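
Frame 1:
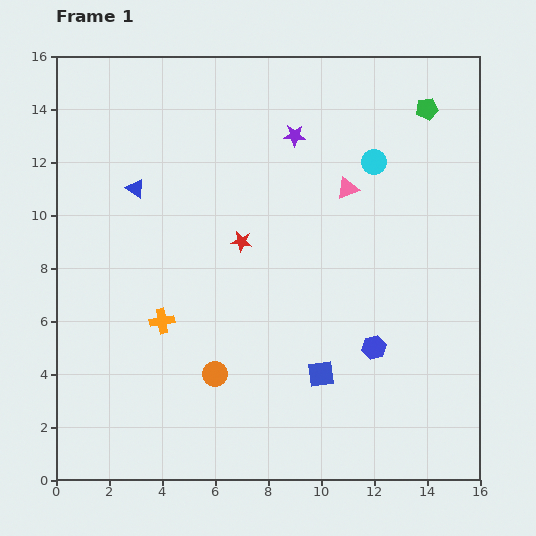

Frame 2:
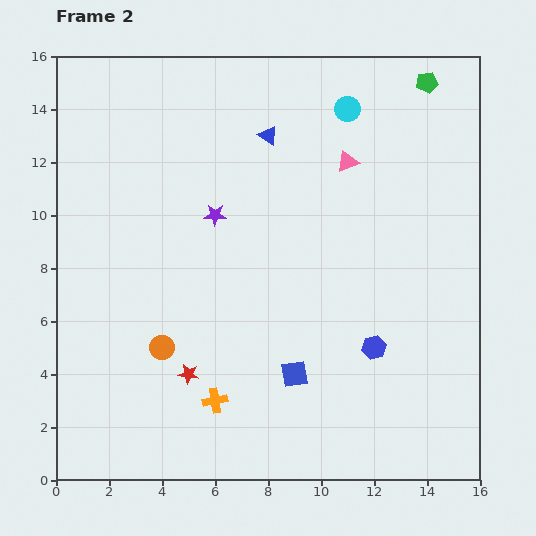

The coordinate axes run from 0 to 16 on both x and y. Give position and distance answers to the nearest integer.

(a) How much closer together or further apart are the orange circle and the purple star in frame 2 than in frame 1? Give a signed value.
-4

Distance in frame 1: 9. Distance in frame 2: 5.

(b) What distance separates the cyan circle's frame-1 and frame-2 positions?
2

The cyan circle moved from (12, 12) to (11, 14), a distance of √(1² + 2²) ≈ 2.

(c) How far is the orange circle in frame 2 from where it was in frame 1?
2

The orange circle moved from (6, 4) to (4, 5), a distance of √(2² + 1²) ≈ 2.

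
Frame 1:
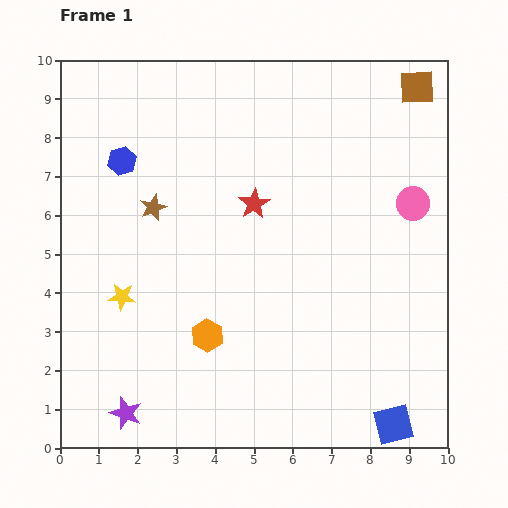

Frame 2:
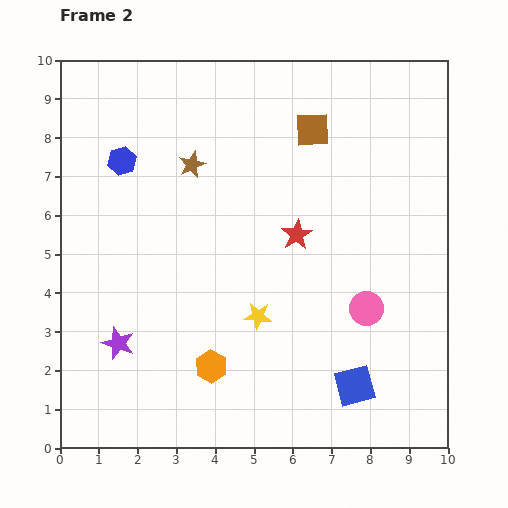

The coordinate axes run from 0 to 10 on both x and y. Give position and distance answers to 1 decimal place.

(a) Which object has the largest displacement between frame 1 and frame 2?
the yellow star

(moved 3.5; next 3.0)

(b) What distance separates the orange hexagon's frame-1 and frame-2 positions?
0.8

The orange hexagon moved from (3.8, 2.9) to (3.9, 2.1), a distance of √(0.1² + 0.8²) ≈ 0.8.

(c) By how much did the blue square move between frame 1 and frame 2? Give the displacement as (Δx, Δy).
(-1.0, 1.0)

The blue square was at (8.6, 0.6) in frame 1 and (7.6, 1.6) in frame 2.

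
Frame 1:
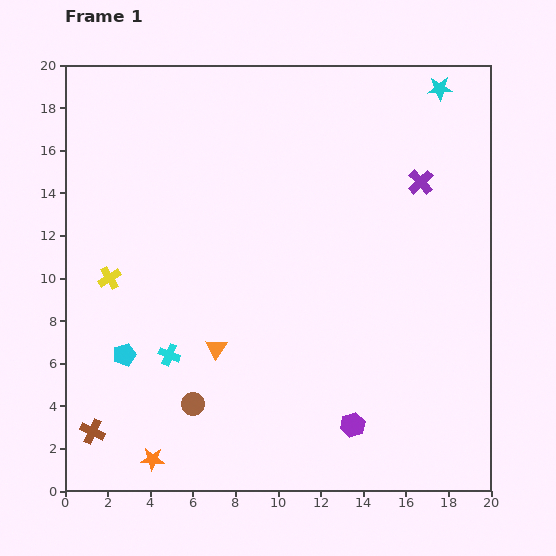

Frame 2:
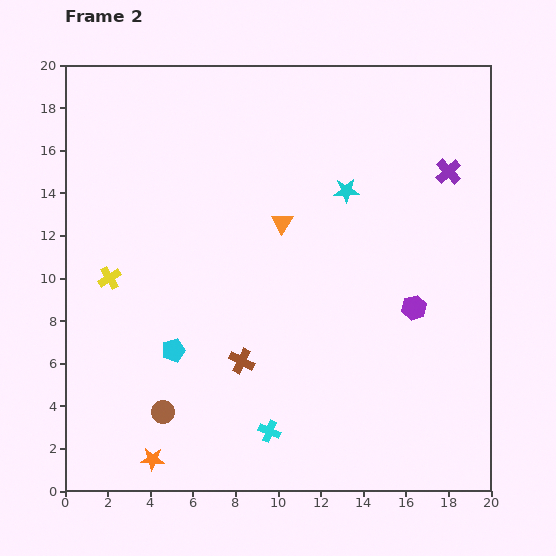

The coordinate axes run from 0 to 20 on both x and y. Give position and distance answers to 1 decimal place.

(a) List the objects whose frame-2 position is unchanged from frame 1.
the yellow cross, the orange star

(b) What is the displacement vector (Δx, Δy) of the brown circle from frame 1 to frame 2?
(-1.4, -0.4)

The brown circle was at (6.0, 4.1) in frame 1 and (4.6, 3.7) in frame 2.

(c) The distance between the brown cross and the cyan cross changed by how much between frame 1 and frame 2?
-1.6

Distance in frame 1: 5.1. Distance in frame 2: 3.5.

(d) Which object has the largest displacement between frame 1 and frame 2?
the brown cross

(moved 7.7; next 6.7)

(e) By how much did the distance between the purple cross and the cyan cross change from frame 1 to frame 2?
+0.5

Distance in frame 1: 14.3. Distance in frame 2: 14.8.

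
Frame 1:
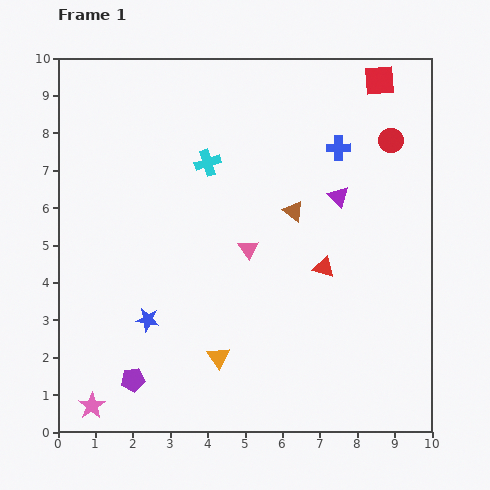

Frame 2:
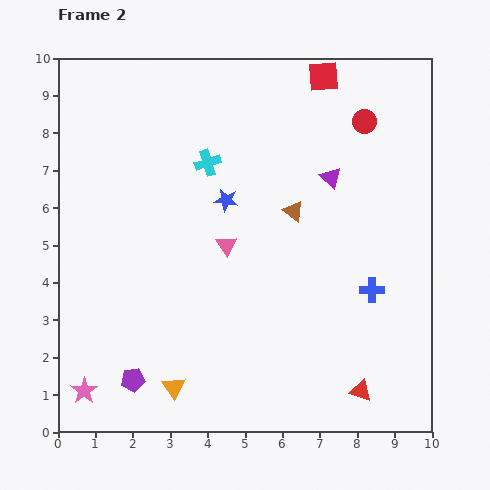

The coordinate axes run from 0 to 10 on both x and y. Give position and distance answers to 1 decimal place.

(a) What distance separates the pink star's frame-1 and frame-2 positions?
0.4

The pink star moved from (0.9, 0.7) to (0.7, 1.1), a distance of √(0.2² + 0.4²) ≈ 0.4.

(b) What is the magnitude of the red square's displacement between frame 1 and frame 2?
1.5

The red square moved from (8.6, 9.4) to (7.1, 9.5), a distance of √(1.5² + 0.1²) ≈ 1.5.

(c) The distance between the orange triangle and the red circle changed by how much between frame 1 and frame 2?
+1.3

Distance in frame 1: 7.4. Distance in frame 2: 8.7.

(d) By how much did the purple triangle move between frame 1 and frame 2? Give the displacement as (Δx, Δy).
(-0.2, 0.5)

The purple triangle was at (7.5, 6.3) in frame 1 and (7.3, 6.8) in frame 2.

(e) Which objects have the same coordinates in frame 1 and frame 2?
the brown triangle, the purple pentagon, the cyan cross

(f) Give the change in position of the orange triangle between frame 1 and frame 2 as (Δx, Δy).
(-1.2, -0.8)

The orange triangle was at (4.3, 2.0) in frame 1 and (3.1, 1.2) in frame 2.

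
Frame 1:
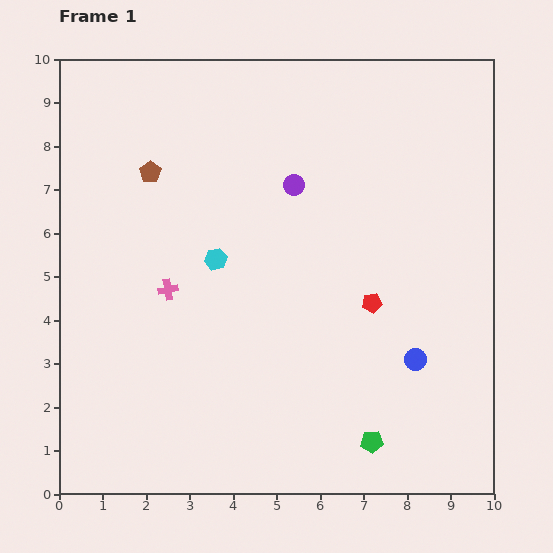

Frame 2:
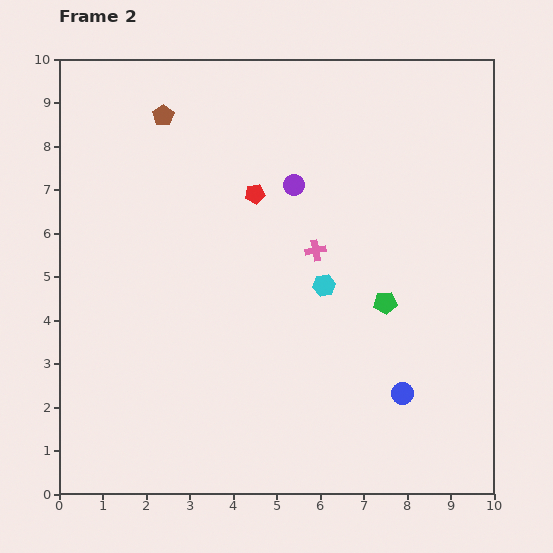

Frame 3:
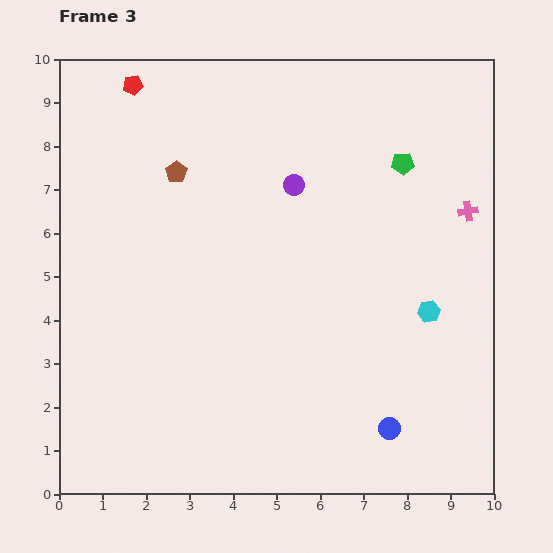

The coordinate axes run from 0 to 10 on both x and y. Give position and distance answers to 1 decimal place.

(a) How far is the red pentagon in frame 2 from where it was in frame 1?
3.7

The red pentagon moved from (7.2, 4.4) to (4.5, 6.9), a distance of √(2.7² + 2.5²) ≈ 3.7.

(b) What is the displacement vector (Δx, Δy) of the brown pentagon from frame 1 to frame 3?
(0.6, 0.0)

The brown pentagon was at (2.1, 7.4) in frame 1 and (2.7, 7.4) in frame 3.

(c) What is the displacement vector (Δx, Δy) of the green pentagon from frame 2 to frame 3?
(0.4, 3.2)

The green pentagon was at (7.5, 4.4) in frame 2 and (7.9, 7.6) in frame 3.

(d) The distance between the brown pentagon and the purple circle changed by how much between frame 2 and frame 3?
-0.7

Distance in frame 2: 3.4. Distance in frame 3: 2.7.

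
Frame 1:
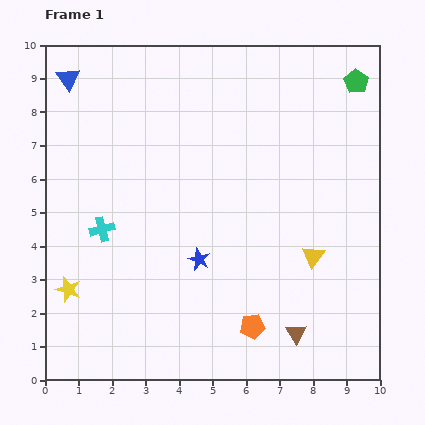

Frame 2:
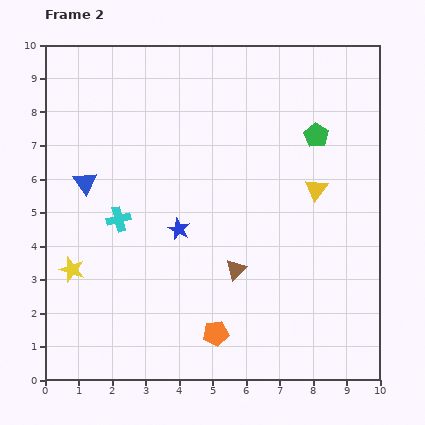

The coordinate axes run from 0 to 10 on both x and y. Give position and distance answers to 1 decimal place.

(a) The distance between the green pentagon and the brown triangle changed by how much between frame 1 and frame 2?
-3.0

Distance in frame 1: 7.7. Distance in frame 2: 4.7.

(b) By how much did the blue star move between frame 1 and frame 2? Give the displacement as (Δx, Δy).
(-0.6, 0.9)

The blue star was at (4.6, 3.6) in frame 1 and (4.0, 4.5) in frame 2.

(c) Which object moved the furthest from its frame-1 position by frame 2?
the blue triangle

(moved 3.1; next 2.6)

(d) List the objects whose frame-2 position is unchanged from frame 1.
none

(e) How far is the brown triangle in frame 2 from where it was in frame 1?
2.6

The brown triangle moved from (7.5, 1.4) to (5.7, 3.3), a distance of √(1.8² + 1.9²) ≈ 2.6.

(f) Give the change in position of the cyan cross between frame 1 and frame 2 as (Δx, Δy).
(0.5, 0.3)

The cyan cross was at (1.7, 4.5) in frame 1 and (2.2, 4.8) in frame 2.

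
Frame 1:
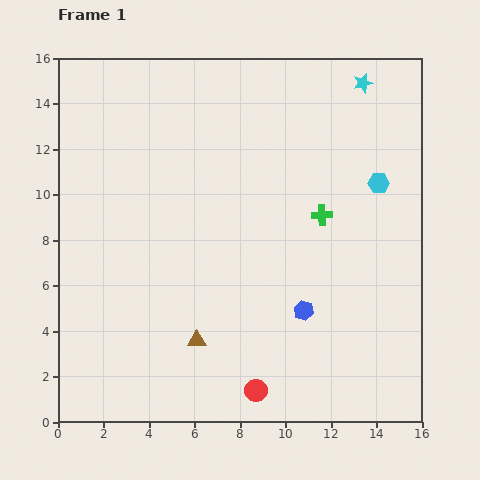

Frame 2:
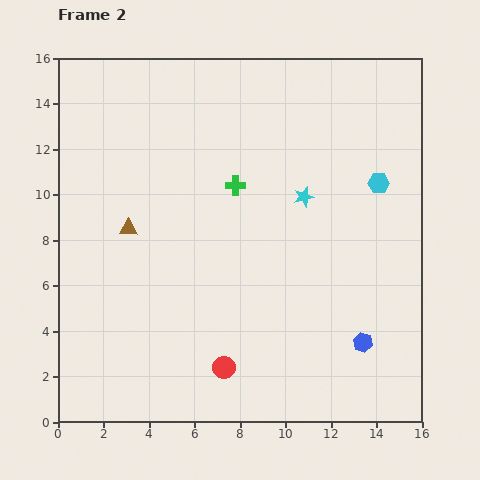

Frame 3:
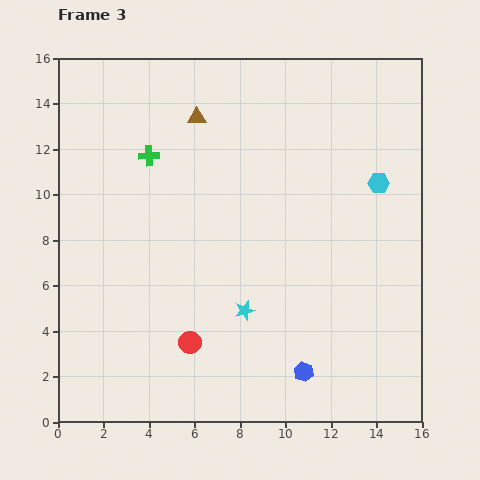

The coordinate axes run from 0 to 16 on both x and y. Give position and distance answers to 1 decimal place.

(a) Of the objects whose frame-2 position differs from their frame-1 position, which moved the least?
the red circle

(moved 1.7)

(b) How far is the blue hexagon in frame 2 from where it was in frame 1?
3.0

The blue hexagon moved from (10.8, 4.9) to (13.4, 3.5), a distance of √(2.6² + 1.4²) ≈ 3.0.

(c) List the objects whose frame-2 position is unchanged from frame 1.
the cyan hexagon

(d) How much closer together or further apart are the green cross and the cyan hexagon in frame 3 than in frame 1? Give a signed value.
+7.3

Distance in frame 1: 2.9. Distance in frame 3: 10.2.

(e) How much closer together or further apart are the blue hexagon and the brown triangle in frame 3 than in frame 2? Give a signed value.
+0.7

Distance in frame 2: 11.4. Distance in frame 3: 12.1.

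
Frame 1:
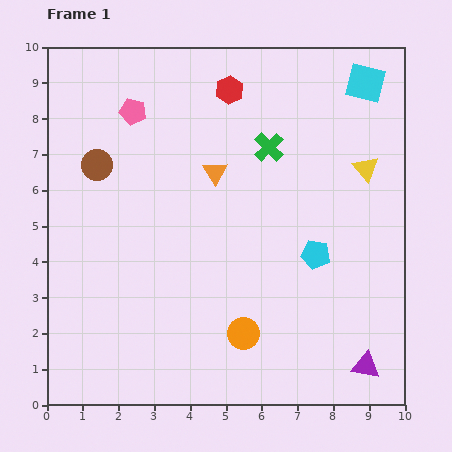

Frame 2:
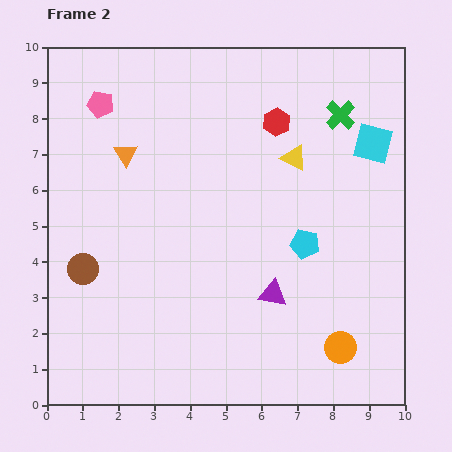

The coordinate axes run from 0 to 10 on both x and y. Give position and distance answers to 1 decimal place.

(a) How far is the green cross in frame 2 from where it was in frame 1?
2.2

The green cross moved from (6.2, 7.2) to (8.2, 8.1), a distance of √(2.0² + 0.9²) ≈ 2.2.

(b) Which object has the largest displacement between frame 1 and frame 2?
the purple triangle

(moved 3.3; next 2.9)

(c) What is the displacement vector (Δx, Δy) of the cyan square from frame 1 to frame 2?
(0.2, -1.7)

The cyan square was at (8.9, 9.0) in frame 1 and (9.1, 7.3) in frame 2.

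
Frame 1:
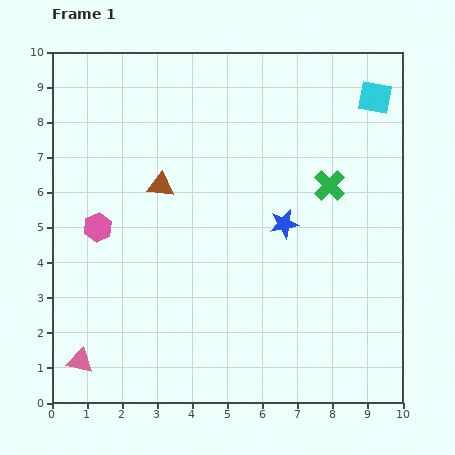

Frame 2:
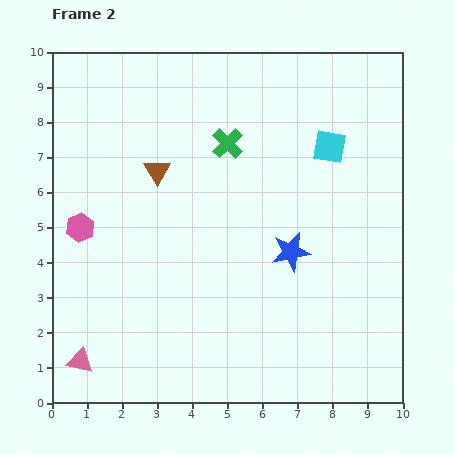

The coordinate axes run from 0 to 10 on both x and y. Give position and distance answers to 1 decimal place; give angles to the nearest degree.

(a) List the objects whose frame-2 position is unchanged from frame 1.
the pink triangle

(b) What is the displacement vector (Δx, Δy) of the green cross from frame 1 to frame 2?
(-2.9, 1.2)

The green cross was at (7.9, 6.2) in frame 1 and (5.0, 7.4) in frame 2.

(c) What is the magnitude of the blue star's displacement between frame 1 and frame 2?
0.8

The blue star moved from (6.6, 5.1) to (6.8, 4.3), a distance of √(0.2² + 0.8²) ≈ 0.8.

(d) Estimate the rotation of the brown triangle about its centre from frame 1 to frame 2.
51° clockwise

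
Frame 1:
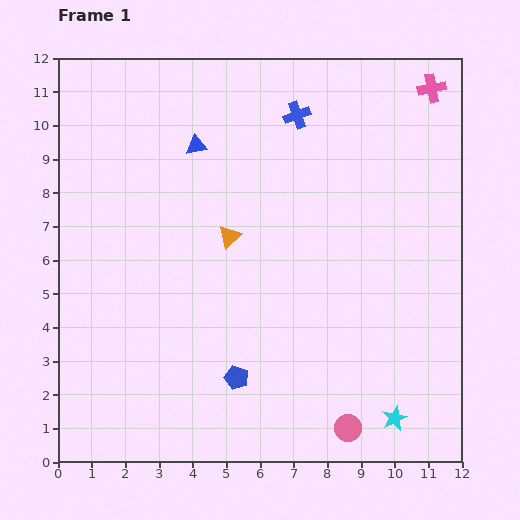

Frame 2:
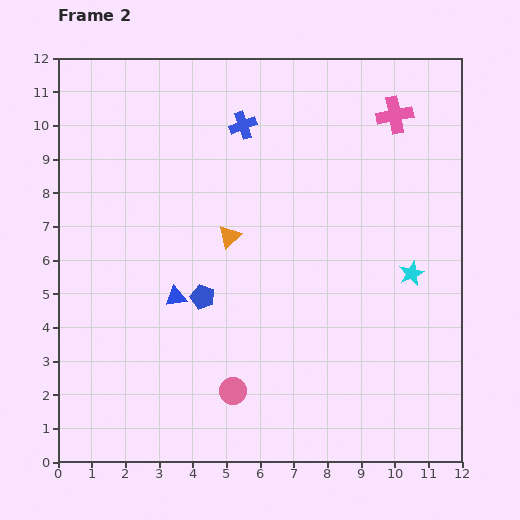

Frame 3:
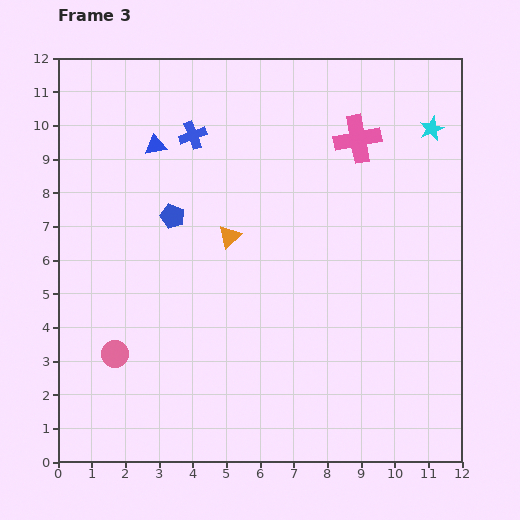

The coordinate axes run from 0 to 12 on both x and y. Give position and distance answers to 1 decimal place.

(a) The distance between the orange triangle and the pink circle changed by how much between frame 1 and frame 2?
-2.1

Distance in frame 1: 6.7. Distance in frame 2: 4.6.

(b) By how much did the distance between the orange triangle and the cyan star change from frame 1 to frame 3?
-0.5

Distance in frame 1: 7.3. Distance in frame 3: 6.8.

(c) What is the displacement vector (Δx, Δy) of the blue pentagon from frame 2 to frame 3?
(-0.9, 2.4)

The blue pentagon was at (4.3, 4.9) in frame 2 and (3.4, 7.3) in frame 3.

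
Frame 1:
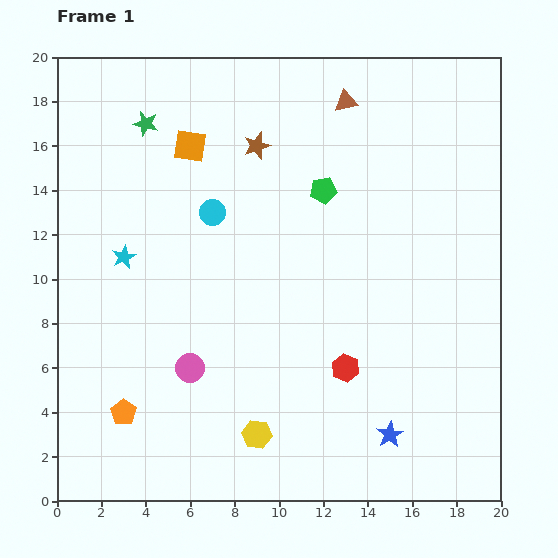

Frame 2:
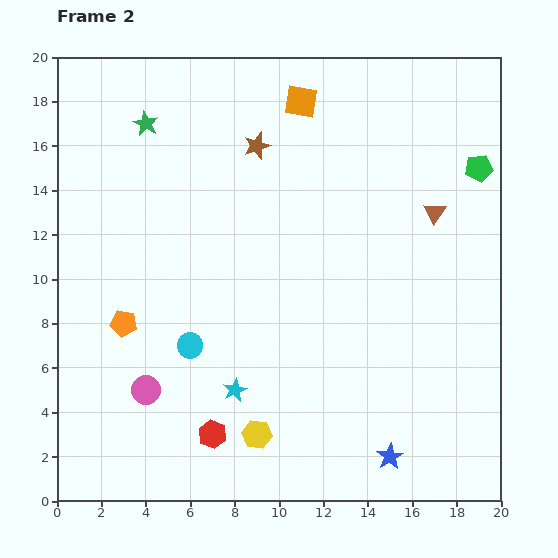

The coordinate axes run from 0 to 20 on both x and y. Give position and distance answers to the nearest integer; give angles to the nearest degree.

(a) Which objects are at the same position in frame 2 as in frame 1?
the yellow hexagon, the brown star, the green star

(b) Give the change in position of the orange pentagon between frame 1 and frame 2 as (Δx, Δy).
(0, 4)

The orange pentagon was at (3, 4) in frame 1 and (3, 8) in frame 2.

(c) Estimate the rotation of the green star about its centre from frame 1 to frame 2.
15° clockwise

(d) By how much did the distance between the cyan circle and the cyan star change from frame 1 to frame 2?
-1

Distance in frame 1: 4. Distance in frame 2: 3.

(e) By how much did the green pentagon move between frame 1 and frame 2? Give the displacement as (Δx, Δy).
(7, 1)

The green pentagon was at (12, 14) in frame 1 and (19, 15) in frame 2.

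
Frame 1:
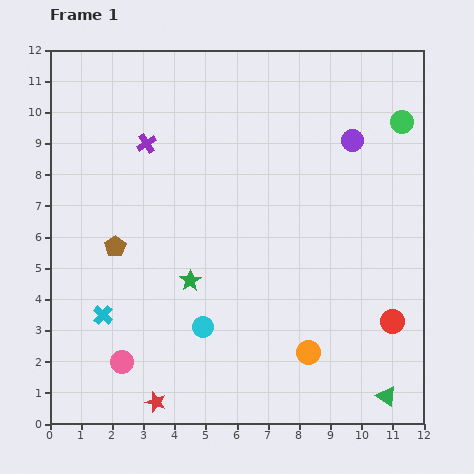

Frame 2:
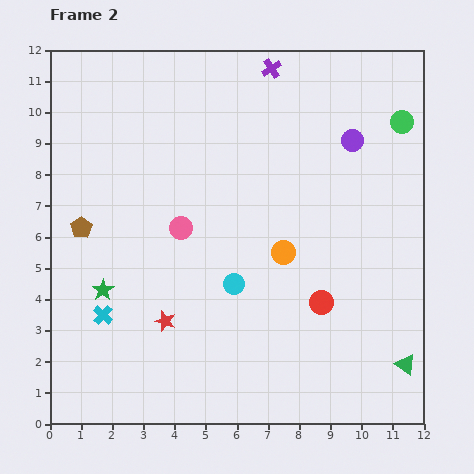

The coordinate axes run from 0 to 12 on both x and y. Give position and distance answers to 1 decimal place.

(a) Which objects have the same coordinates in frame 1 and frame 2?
the green circle, the cyan cross, the purple circle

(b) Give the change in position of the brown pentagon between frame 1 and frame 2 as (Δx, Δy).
(-1.1, 0.6)

The brown pentagon was at (2.1, 5.7) in frame 1 and (1.0, 6.3) in frame 2.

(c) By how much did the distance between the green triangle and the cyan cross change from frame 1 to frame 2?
+0.3

Distance in frame 1: 9.5. Distance in frame 2: 9.8.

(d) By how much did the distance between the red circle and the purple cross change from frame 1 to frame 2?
-2.0

Distance in frame 1: 9.7. Distance in frame 2: 7.7.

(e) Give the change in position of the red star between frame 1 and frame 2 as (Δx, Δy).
(0.3, 2.6)

The red star was at (3.4, 0.7) in frame 1 and (3.7, 3.3) in frame 2.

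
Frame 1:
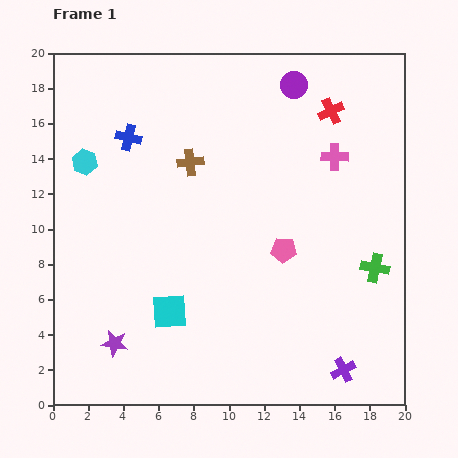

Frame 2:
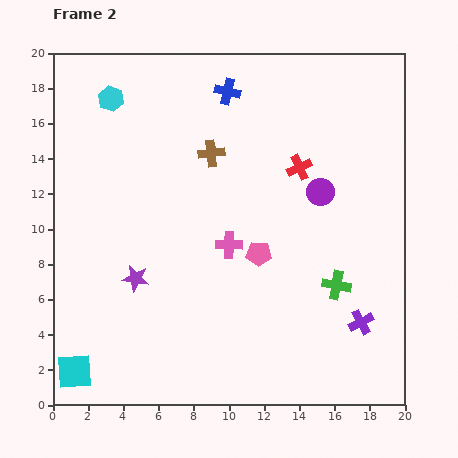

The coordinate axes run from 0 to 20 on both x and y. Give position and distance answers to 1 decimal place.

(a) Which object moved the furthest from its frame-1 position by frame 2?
the pink cross

(moved 7.8; next 6.4)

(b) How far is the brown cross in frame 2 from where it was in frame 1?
1.3

The brown cross moved from (7.8, 13.8) to (9.0, 14.3), a distance of √(1.2² + 0.5²) ≈ 1.3.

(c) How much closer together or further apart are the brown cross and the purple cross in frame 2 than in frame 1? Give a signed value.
-1.9

Distance in frame 1: 14.7. Distance in frame 2: 12.8.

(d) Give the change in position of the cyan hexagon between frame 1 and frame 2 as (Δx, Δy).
(1.5, 3.6)

The cyan hexagon was at (1.8, 13.8) in frame 1 and (3.3, 17.4) in frame 2.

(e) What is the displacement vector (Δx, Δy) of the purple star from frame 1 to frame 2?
(1.2, 3.7)

The purple star was at (3.5, 3.5) in frame 1 and (4.7, 7.2) in frame 2.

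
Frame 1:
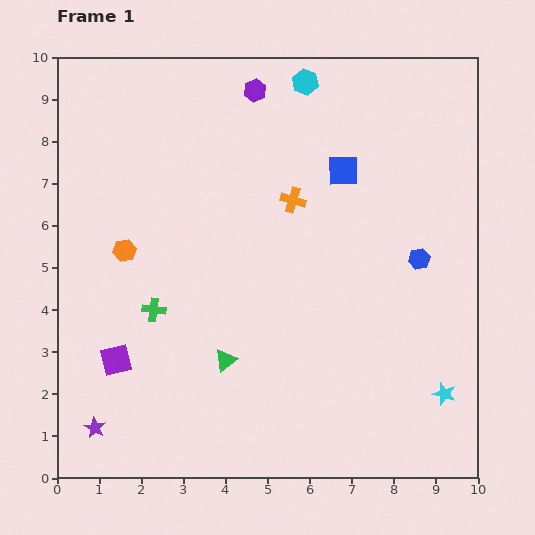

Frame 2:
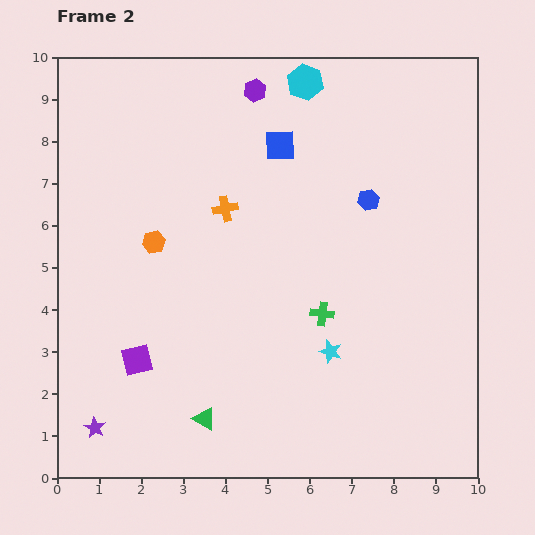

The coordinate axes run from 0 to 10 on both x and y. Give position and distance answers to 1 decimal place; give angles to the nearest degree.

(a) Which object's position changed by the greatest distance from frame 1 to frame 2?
the green cross

(moved 4.0; next 2.9)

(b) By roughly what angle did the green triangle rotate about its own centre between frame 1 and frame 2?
52° counter-clockwise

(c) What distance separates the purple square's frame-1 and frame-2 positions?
0.5

The purple square moved from (1.4, 2.8) to (1.9, 2.8), a distance of √(0.5² + 0.0²) ≈ 0.5.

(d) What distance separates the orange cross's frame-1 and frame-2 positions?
1.6

The orange cross moved from (5.6, 6.6) to (4.0, 6.4), a distance of √(1.6² + 0.2²) ≈ 1.6.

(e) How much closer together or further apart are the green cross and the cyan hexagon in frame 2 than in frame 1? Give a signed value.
-1.0

Distance in frame 1: 6.5. Distance in frame 2: 5.5.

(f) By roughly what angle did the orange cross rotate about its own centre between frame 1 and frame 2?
28° counter-clockwise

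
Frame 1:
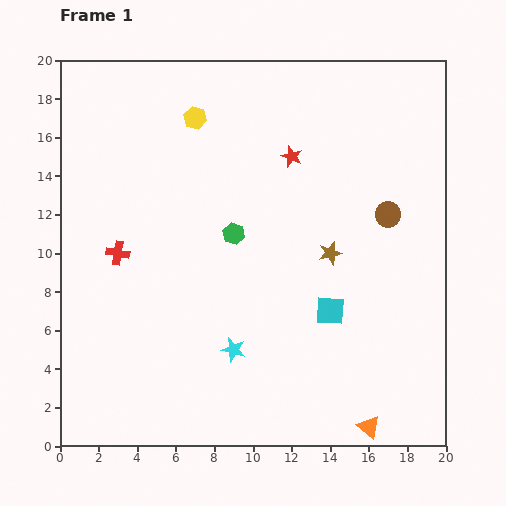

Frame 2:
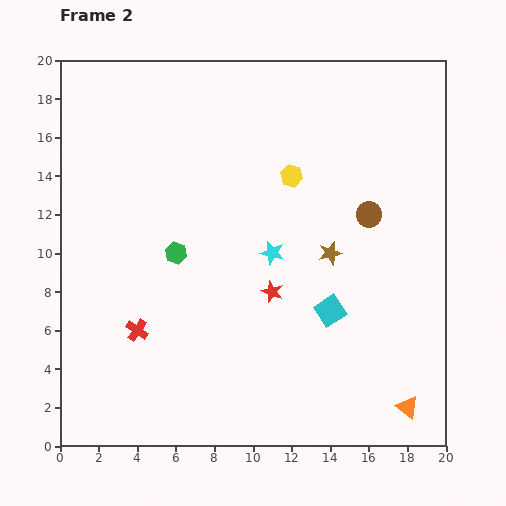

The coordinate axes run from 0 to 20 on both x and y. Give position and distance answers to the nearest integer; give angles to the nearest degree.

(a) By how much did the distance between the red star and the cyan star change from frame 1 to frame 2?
-8

Distance in frame 1: 10. Distance in frame 2: 2.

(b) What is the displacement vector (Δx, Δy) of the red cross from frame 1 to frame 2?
(1, -4)

The red cross was at (3, 10) in frame 1 and (4, 6) in frame 2.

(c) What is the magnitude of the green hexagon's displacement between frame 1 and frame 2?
3

The green hexagon moved from (9, 11) to (6, 10), a distance of √(3² + 1²) ≈ 3.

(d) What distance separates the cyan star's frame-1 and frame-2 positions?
5

The cyan star moved from (9, 5) to (11, 10), a distance of √(2² + 5²) ≈ 5.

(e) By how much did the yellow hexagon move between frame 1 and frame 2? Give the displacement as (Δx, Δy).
(5, -3)

The yellow hexagon was at (7, 17) in frame 1 and (12, 14) in frame 2.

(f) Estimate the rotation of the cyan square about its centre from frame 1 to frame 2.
37° counter-clockwise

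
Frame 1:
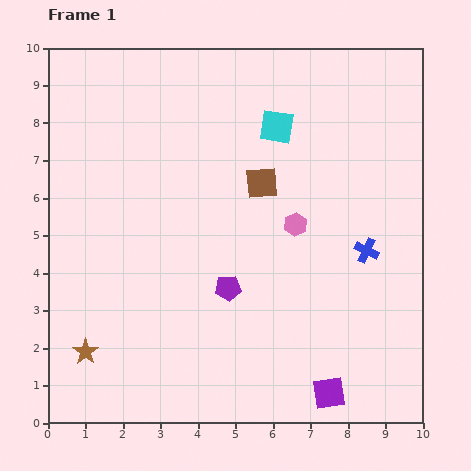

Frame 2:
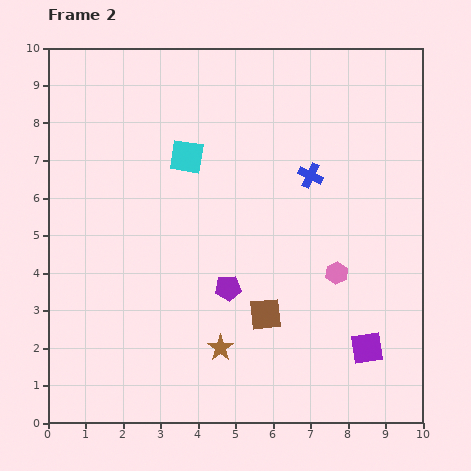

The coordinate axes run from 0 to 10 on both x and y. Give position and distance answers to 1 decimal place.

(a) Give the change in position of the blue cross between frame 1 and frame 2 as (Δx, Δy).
(-1.5, 2.0)

The blue cross was at (8.5, 4.6) in frame 1 and (7.0, 6.6) in frame 2.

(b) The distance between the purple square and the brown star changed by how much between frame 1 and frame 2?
-2.7

Distance in frame 1: 6.6. Distance in frame 2: 3.9.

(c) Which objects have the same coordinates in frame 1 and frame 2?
the purple pentagon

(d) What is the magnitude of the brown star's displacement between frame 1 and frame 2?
3.6

The brown star moved from (1.0, 1.9) to (4.6, 2.0), a distance of √(3.6² + 0.1²) ≈ 3.6.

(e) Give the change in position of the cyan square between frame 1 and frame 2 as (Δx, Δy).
(-2.4, -0.8)

The cyan square was at (6.1, 7.9) in frame 1 and (3.7, 7.1) in frame 2.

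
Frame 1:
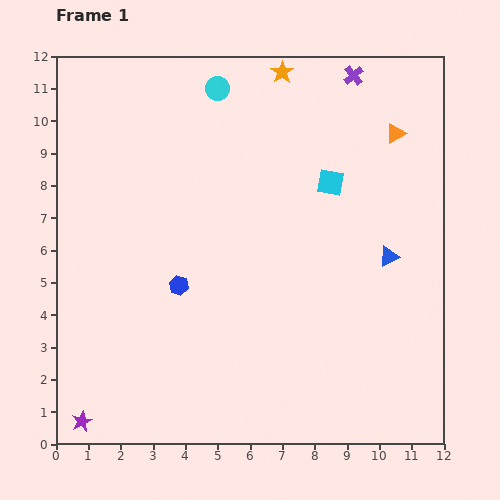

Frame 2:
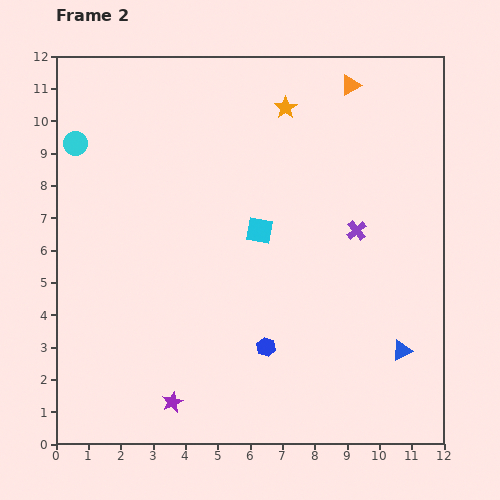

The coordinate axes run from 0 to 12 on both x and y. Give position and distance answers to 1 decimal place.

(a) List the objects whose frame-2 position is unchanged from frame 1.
none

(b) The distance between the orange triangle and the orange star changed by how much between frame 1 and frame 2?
-1.9

Distance in frame 1: 4.0. Distance in frame 2: 2.1.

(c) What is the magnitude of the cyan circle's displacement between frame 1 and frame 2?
4.7

The cyan circle moved from (5.0, 11.0) to (0.6, 9.3), a distance of √(4.4² + 1.7²) ≈ 4.7.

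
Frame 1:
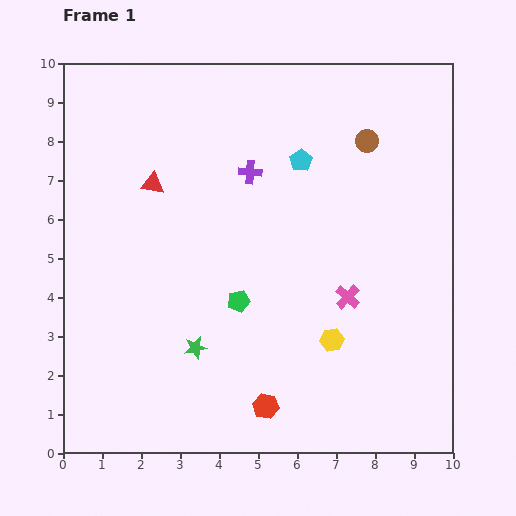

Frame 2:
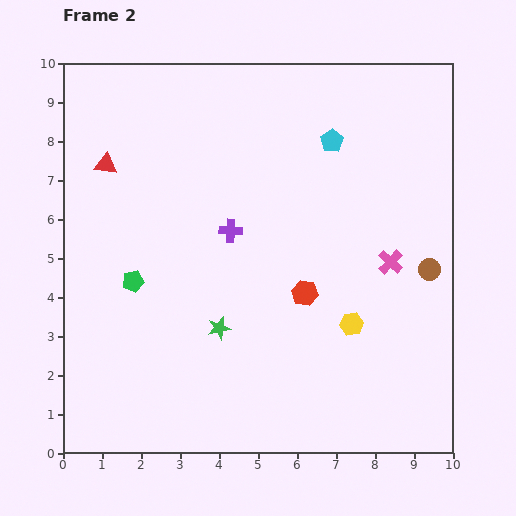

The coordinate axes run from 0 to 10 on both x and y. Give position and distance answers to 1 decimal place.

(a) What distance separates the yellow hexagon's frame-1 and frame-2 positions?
0.6

The yellow hexagon moved from (6.9, 2.9) to (7.4, 3.3), a distance of √(0.5² + 0.4²) ≈ 0.6.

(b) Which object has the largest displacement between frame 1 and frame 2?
the brown circle

(moved 3.7; next 3.1)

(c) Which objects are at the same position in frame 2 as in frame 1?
none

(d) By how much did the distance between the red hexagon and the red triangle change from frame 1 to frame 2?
-0.3

Distance in frame 1: 6.4. Distance in frame 2: 6.1.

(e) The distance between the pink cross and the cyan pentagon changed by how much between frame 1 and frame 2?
-0.3

Distance in frame 1: 3.7. Distance in frame 2: 3.4.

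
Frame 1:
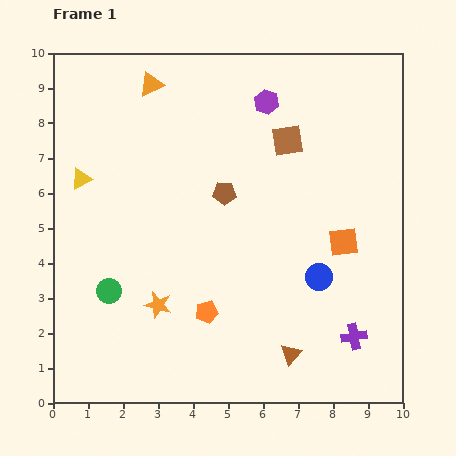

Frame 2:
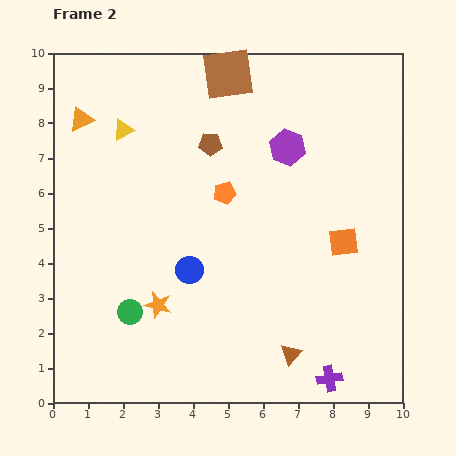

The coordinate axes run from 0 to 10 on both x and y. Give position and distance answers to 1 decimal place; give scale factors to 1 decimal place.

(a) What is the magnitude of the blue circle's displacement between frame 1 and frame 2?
3.7

The blue circle moved from (7.6, 3.6) to (3.9, 3.8), a distance of √(3.7² + 0.2²) ≈ 3.7.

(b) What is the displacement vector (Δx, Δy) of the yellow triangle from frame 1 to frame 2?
(1.2, 1.4)

The yellow triangle was at (0.8, 6.4) in frame 1 and (2.0, 7.8) in frame 2.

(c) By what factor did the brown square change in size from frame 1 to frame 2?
1.7×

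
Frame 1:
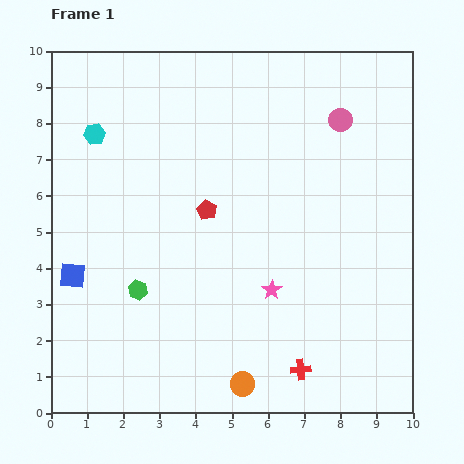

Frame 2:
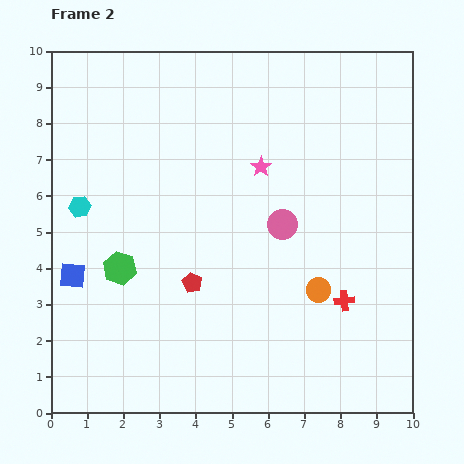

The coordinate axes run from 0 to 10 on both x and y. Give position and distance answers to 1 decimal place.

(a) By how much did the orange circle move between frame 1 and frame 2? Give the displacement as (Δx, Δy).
(2.1, 2.6)

The orange circle was at (5.3, 0.8) in frame 1 and (7.4, 3.4) in frame 2.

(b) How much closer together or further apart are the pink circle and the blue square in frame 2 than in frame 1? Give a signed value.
-2.6

Distance in frame 1: 8.6. Distance in frame 2: 6.0.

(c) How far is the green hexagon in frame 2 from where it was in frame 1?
0.8

The green hexagon moved from (2.4, 3.4) to (1.9, 4.0), a distance of √(0.5² + 0.6²) ≈ 0.8.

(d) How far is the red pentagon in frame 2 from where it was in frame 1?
2.0

The red pentagon moved from (4.3, 5.6) to (3.9, 3.6), a distance of √(0.4² + 2.0²) ≈ 2.0.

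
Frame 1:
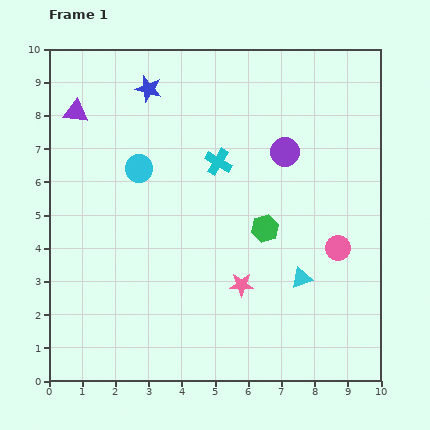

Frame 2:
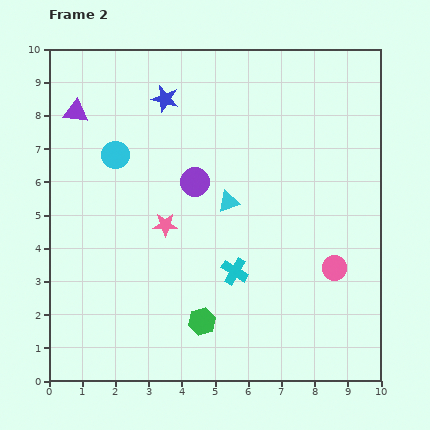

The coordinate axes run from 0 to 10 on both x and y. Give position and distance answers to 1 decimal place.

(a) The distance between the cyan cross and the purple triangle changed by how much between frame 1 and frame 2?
+2.2

Distance in frame 1: 4.6. Distance in frame 2: 6.8.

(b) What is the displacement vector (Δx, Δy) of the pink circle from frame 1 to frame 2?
(-0.1, -0.6)

The pink circle was at (8.7, 4.0) in frame 1 and (8.6, 3.4) in frame 2.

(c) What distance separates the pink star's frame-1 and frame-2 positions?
2.9

The pink star moved from (5.8, 2.9) to (3.5, 4.7), a distance of √(2.3² + 1.8²) ≈ 2.9.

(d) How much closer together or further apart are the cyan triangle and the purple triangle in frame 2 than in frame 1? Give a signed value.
-3.1

Distance in frame 1: 8.4. Distance in frame 2: 5.3.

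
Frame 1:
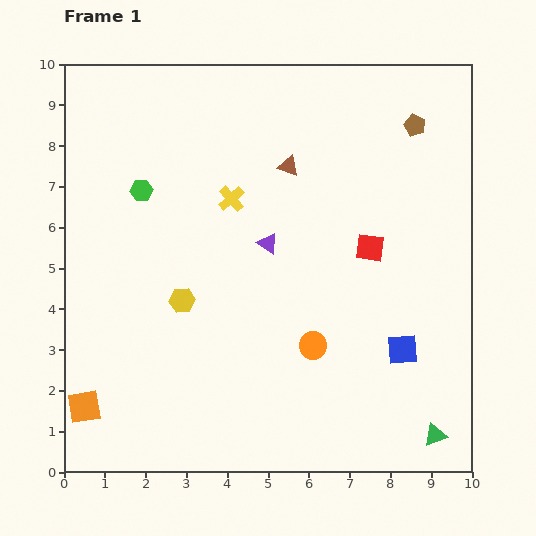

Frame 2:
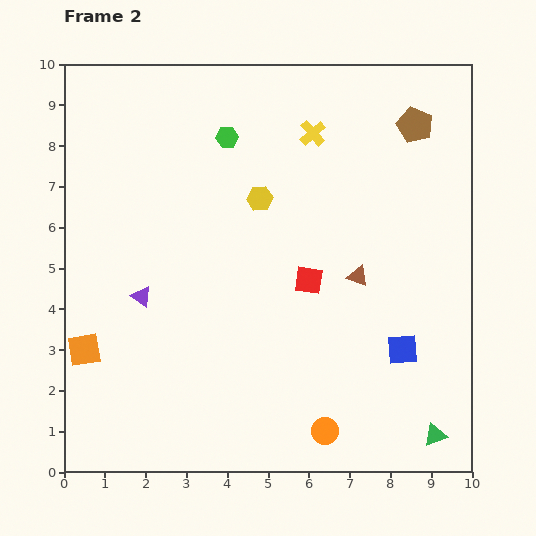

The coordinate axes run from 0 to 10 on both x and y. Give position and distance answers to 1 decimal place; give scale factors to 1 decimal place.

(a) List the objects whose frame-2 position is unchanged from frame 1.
the blue square, the brown pentagon, the green triangle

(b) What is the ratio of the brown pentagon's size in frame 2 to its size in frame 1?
1.6×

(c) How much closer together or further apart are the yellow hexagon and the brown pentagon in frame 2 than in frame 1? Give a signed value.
-2.9

Distance in frame 1: 7.1. Distance in frame 2: 4.2.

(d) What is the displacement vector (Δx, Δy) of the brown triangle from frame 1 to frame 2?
(1.7, -2.7)

The brown triangle was at (5.5, 7.5) in frame 1 and (7.2, 4.8) in frame 2.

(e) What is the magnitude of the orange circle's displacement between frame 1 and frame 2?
2.1

The orange circle moved from (6.1, 3.1) to (6.4, 1.0), a distance of √(0.3² + 2.1²) ≈ 2.1.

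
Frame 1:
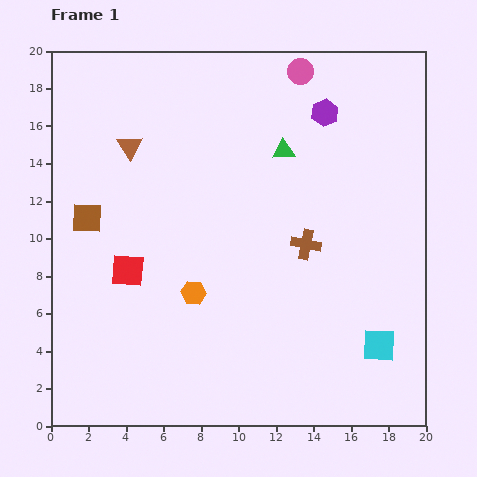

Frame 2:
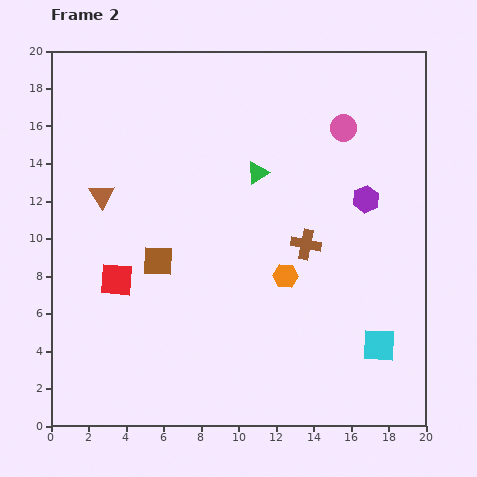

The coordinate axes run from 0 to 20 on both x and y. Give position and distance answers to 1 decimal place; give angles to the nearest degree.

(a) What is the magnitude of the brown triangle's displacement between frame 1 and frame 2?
3.0

The brown triangle moved from (4.2, 14.9) to (2.7, 12.3), a distance of √(1.5² + 2.6²) ≈ 3.0.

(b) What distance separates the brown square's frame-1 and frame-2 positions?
4.4

The brown square moved from (1.9, 11.1) to (5.7, 8.8), a distance of √(3.8² + 2.3²) ≈ 4.4.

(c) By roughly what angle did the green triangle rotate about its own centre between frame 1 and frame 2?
29° counter-clockwise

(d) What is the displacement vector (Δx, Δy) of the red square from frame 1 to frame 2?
(-0.6, -0.5)

The red square was at (4.1, 8.3) in frame 1 and (3.5, 7.8) in frame 2.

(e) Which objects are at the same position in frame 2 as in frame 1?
the cyan square, the brown cross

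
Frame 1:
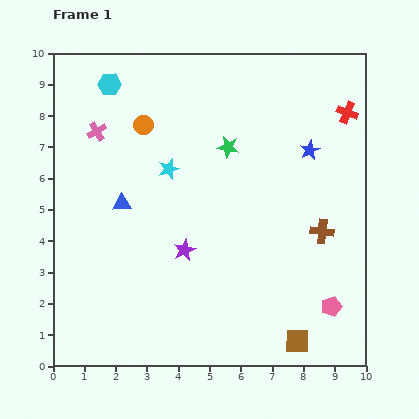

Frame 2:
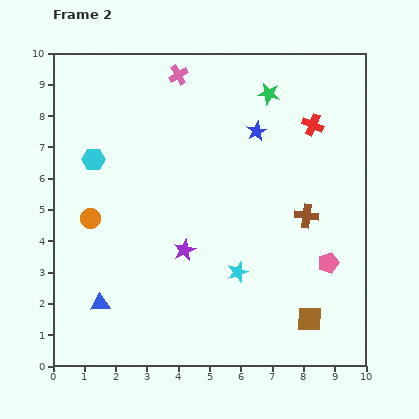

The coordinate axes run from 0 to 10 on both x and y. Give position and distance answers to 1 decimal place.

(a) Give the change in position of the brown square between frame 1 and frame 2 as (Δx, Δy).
(0.4, 0.7)

The brown square was at (7.8, 0.8) in frame 1 and (8.2, 1.5) in frame 2.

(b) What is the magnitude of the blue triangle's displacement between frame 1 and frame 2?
3.3

The blue triangle moved from (2.2, 5.2) to (1.5, 2.0), a distance of √(0.7² + 3.2²) ≈ 3.3.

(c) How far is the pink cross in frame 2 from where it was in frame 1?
3.2

The pink cross moved from (1.4, 7.5) to (4.0, 9.3), a distance of √(2.6² + 1.8²) ≈ 3.2.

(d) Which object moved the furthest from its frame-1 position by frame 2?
the cyan star

(moved 4.0; next 3.4)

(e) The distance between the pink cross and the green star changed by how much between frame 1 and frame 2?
-1.2

Distance in frame 1: 4.2. Distance in frame 2: 3.0.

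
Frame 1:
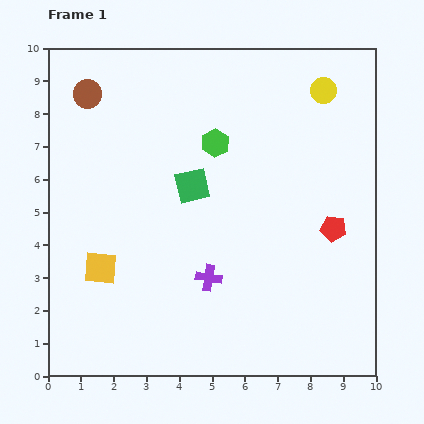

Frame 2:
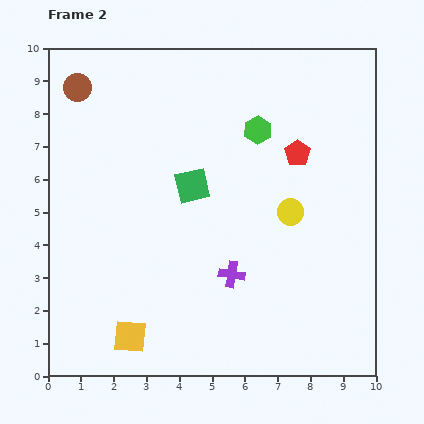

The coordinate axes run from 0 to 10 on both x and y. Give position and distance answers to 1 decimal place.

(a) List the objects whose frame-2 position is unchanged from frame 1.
the green square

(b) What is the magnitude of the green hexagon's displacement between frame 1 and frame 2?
1.4

The green hexagon moved from (5.1, 7.1) to (6.4, 7.5), a distance of √(1.3² + 0.4²) ≈ 1.4.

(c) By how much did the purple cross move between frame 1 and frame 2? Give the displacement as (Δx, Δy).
(0.7, 0.1)

The purple cross was at (4.9, 3.0) in frame 1 and (5.6, 3.1) in frame 2.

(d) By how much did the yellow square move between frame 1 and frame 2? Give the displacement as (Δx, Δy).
(0.9, -2.1)

The yellow square was at (1.6, 3.3) in frame 1 and (2.5, 1.2) in frame 2.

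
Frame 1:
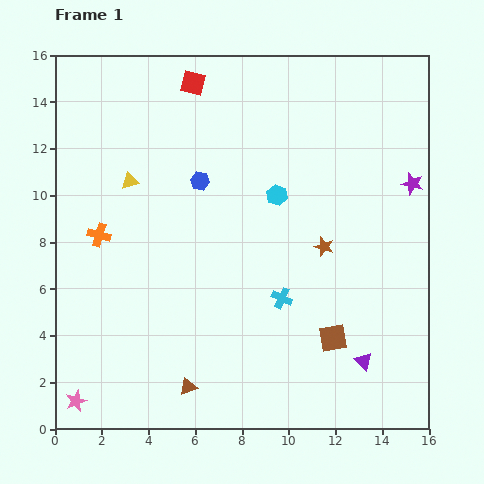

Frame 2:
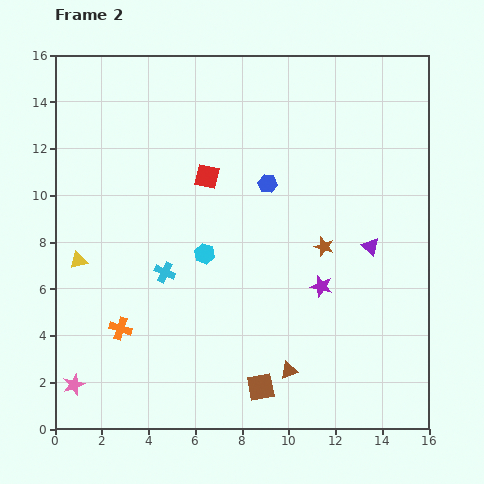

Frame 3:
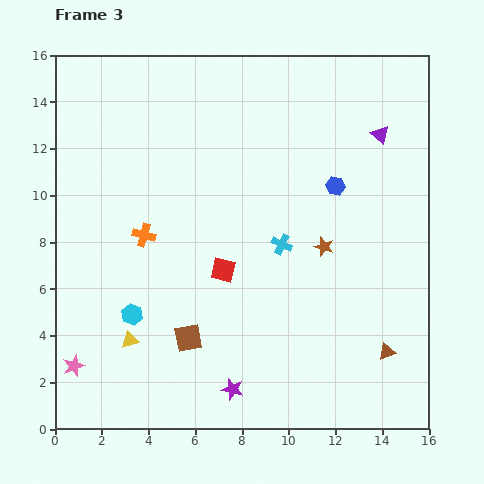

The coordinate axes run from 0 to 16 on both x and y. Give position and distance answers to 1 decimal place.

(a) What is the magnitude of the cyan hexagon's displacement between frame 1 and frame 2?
4.0

The cyan hexagon moved from (9.5, 10.0) to (6.4, 7.5), a distance of √(3.1² + 2.5²) ≈ 4.0.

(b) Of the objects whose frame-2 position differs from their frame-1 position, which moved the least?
the pink star

(moved 0.7)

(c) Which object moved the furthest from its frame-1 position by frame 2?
the purple star

(moved 5.9; next 5.1)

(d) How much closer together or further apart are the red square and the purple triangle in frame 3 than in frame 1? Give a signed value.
-5.1

Distance in frame 1: 14.0. Distance in frame 3: 8.9.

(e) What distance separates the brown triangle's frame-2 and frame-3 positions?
4.3

The brown triangle moved from (10.0, 2.5) to (14.2, 3.3), a distance of √(4.2² + 0.8²) ≈ 4.3.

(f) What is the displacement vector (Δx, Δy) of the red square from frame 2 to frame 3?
(0.7, -4.0)

The red square was at (6.5, 10.8) in frame 2 and (7.2, 6.8) in frame 3.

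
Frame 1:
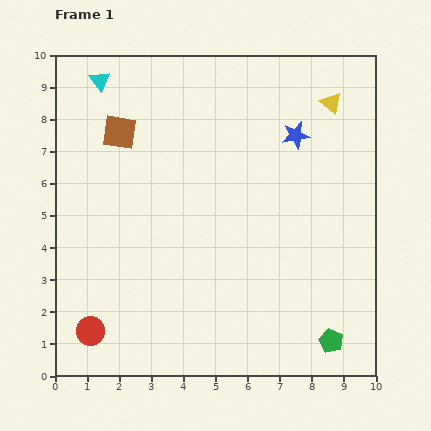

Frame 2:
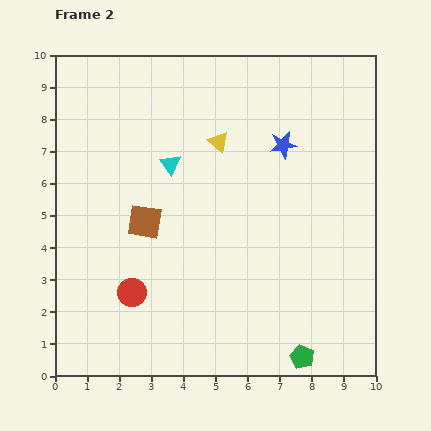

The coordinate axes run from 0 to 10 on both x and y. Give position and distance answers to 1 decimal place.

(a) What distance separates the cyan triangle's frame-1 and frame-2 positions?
3.4

The cyan triangle moved from (1.4, 9.2) to (3.6, 6.6), a distance of √(2.2² + 2.6²) ≈ 3.4.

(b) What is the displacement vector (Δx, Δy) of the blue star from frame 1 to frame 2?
(-0.4, -0.3)

The blue star was at (7.5, 7.5) in frame 1 and (7.1, 7.2) in frame 2.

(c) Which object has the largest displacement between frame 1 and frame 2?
the yellow triangle

(moved 3.7; next 3.4)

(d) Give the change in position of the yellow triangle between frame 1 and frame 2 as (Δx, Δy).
(-3.5, -1.2)

The yellow triangle was at (8.6, 8.5) in frame 1 and (5.1, 7.3) in frame 2.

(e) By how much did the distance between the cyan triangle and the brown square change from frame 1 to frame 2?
+0.3

Distance in frame 1: 1.7. Distance in frame 2: 2.0.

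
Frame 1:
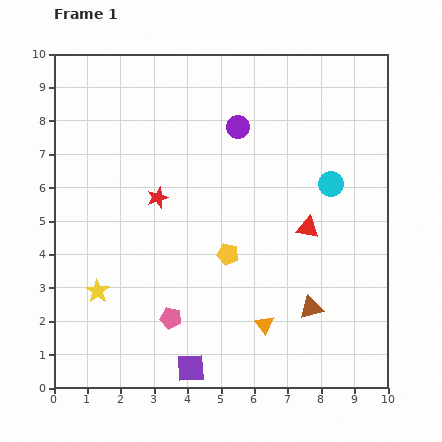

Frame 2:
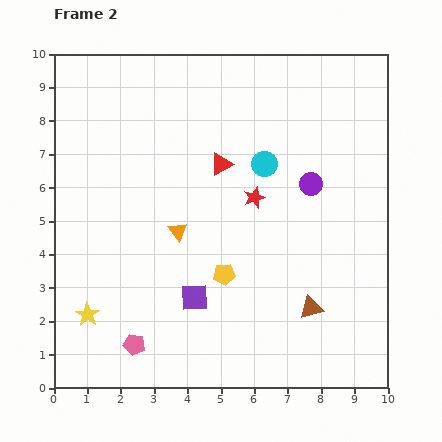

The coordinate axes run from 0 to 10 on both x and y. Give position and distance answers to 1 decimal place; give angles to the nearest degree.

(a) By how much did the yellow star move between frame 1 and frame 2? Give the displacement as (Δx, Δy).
(-0.3, -0.7)

The yellow star was at (1.3, 2.9) in frame 1 and (1.0, 2.2) in frame 2.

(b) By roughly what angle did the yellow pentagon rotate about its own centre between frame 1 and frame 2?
19° counter-clockwise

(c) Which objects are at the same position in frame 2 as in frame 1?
the brown triangle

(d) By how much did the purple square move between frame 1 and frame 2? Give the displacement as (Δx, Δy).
(0.1, 2.1)

The purple square was at (4.1, 0.6) in frame 1 and (4.2, 2.7) in frame 2.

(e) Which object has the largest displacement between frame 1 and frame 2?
the orange triangle

(moved 3.8; next 3.2)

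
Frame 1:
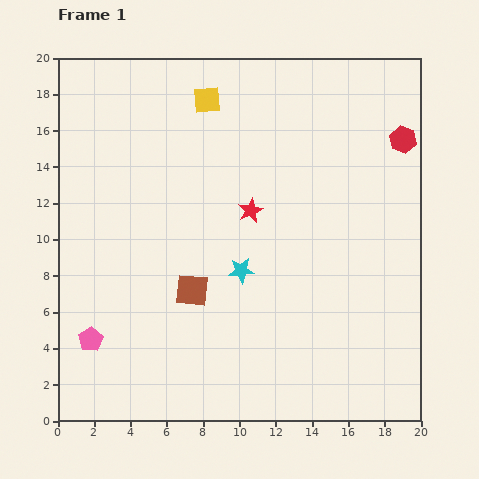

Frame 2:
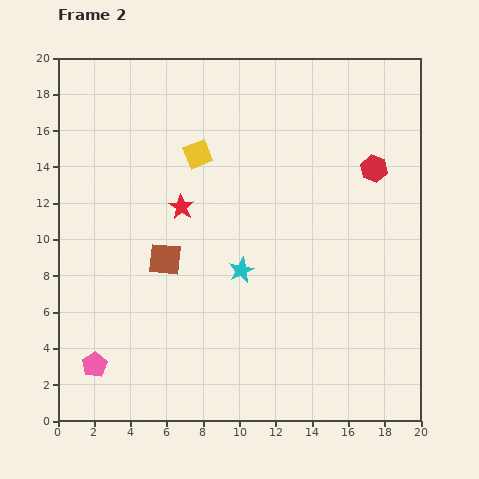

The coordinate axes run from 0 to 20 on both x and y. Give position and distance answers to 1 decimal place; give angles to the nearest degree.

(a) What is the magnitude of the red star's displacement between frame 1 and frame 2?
3.8

The red star moved from (10.6, 11.6) to (6.8, 11.8), a distance of √(3.8² + 0.2²) ≈ 3.8.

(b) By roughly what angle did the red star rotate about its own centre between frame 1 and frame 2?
15° counter-clockwise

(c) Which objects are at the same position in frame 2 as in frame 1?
the cyan star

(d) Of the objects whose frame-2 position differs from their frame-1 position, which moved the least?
the pink pentagon

(moved 1.4)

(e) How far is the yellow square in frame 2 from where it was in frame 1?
3.0

The yellow square moved from (8.2, 17.7) to (7.7, 14.7), a distance of √(0.5² + 3.0²) ≈ 3.0.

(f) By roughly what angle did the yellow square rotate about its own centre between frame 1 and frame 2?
18° counter-clockwise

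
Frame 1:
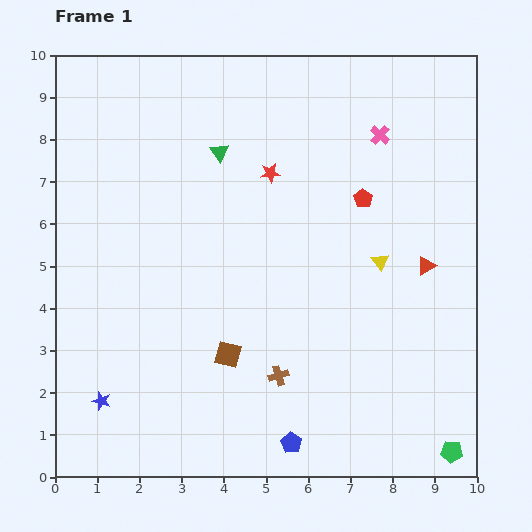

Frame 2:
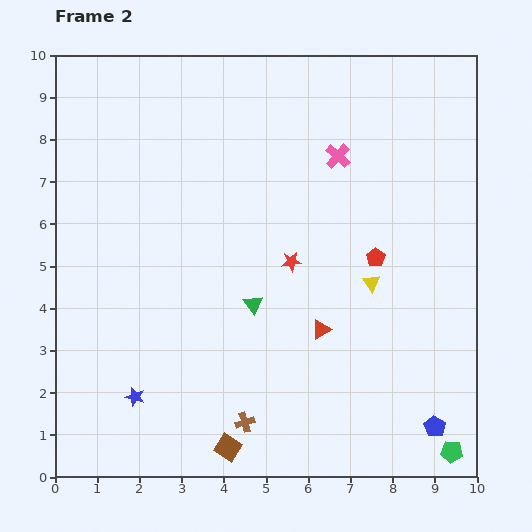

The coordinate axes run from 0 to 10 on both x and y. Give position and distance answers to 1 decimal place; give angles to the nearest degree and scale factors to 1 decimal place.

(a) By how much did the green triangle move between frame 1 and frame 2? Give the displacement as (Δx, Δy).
(0.8, -3.6)

The green triangle was at (3.9, 7.7) in frame 1 and (4.7, 4.1) in frame 2.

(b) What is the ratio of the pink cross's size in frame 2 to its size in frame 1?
1.3×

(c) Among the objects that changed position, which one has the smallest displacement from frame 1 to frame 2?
the yellow triangle

(moved 0.5)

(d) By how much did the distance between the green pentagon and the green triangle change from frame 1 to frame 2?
-3.1

Distance in frame 1: 9.0. Distance in frame 2: 5.9.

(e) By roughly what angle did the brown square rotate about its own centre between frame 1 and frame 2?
19° clockwise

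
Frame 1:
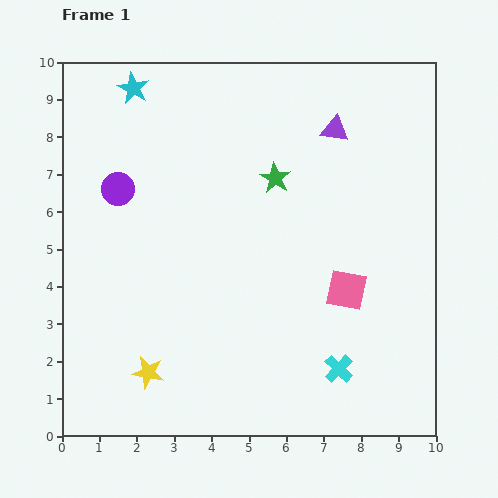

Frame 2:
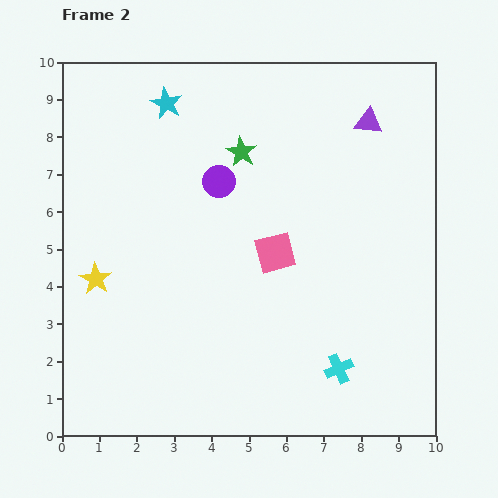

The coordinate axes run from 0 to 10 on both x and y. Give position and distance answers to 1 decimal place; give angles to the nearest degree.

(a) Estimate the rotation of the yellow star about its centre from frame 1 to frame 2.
20° clockwise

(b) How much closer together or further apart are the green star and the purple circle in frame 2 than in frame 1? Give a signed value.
-3.2

Distance in frame 1: 4.2. Distance in frame 2: 1.0.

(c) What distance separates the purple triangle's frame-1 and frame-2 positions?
0.9

The purple triangle moved from (7.3, 8.2) to (8.2, 8.4), a distance of √(0.9² + 0.2²) ≈ 0.9.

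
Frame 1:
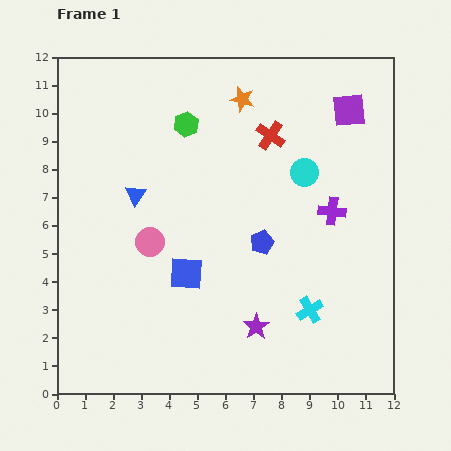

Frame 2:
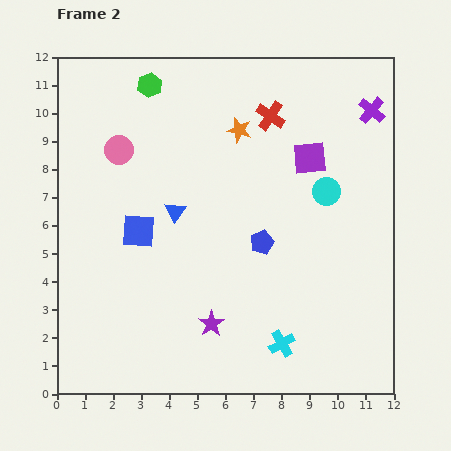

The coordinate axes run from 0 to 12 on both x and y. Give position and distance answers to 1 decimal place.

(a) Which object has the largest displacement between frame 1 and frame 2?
the purple cross

(moved 3.9; next 3.5)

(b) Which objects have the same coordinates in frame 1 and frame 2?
the blue pentagon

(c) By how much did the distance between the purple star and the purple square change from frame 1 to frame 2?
-1.5

Distance in frame 1: 8.4. Distance in frame 2: 6.9.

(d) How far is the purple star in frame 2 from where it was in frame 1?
1.6

The purple star moved from (7.1, 2.4) to (5.5, 2.5), a distance of √(1.6² + 0.1²) ≈ 1.6.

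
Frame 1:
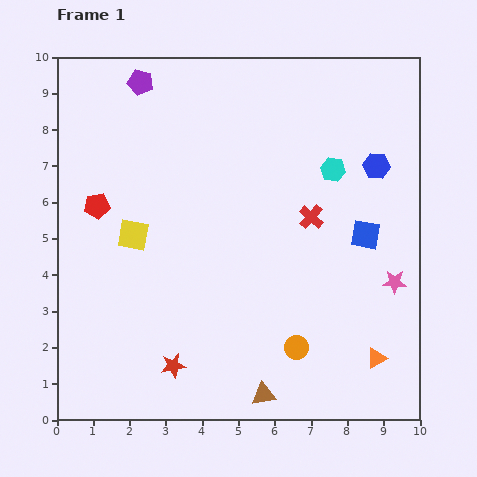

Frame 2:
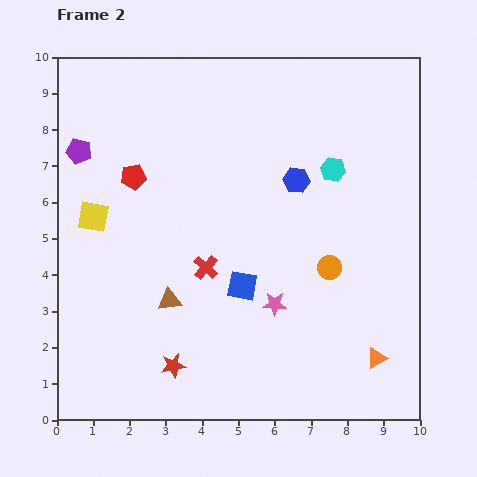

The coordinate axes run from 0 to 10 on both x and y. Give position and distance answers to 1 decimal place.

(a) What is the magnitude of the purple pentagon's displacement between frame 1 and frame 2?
2.5

The purple pentagon moved from (2.3, 9.3) to (0.6, 7.4), a distance of √(1.7² + 1.9²) ≈ 2.5.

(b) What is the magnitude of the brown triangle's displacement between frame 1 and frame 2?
3.7

The brown triangle moved from (5.7, 0.7) to (3.1, 3.3), a distance of √(2.6² + 2.6²) ≈ 3.7.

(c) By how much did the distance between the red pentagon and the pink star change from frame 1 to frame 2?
-3.3

Distance in frame 1: 8.5. Distance in frame 2: 5.2.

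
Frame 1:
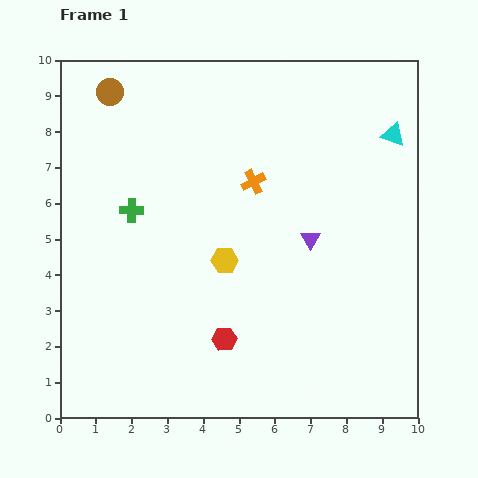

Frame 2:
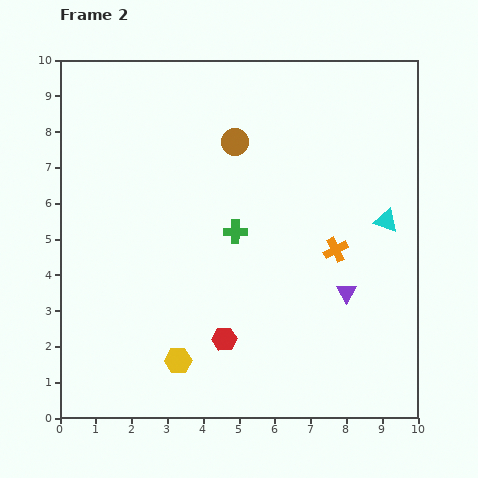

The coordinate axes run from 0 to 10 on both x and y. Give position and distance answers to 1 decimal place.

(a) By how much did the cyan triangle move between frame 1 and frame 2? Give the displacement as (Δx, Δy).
(-0.2, -2.4)

The cyan triangle was at (9.3, 7.9) in frame 1 and (9.1, 5.5) in frame 2.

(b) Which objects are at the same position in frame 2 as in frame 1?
the red hexagon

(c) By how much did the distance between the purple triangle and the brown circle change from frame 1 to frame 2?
-1.7

Distance in frame 1: 6.9. Distance in frame 2: 5.2.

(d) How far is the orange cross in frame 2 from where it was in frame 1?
3.0

The orange cross moved from (5.4, 6.6) to (7.7, 4.7), a distance of √(2.3² + 1.9²) ≈ 3.0.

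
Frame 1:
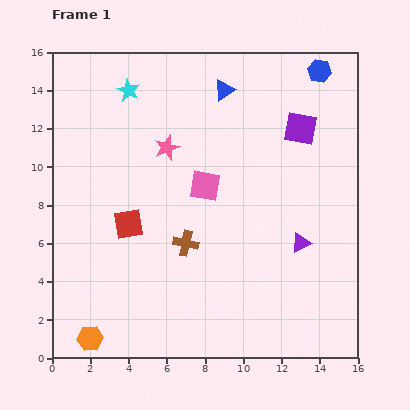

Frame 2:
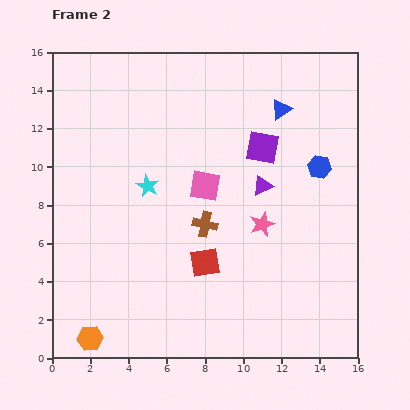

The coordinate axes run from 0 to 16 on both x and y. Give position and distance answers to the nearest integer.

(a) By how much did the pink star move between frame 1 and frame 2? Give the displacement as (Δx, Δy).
(5, -4)

The pink star was at (6, 11) in frame 1 and (11, 7) in frame 2.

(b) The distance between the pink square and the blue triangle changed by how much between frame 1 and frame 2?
+1

Distance in frame 1: 5. Distance in frame 2: 6.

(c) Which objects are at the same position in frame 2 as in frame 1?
the pink square, the orange hexagon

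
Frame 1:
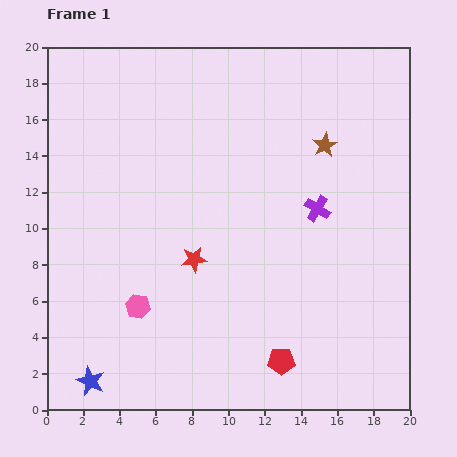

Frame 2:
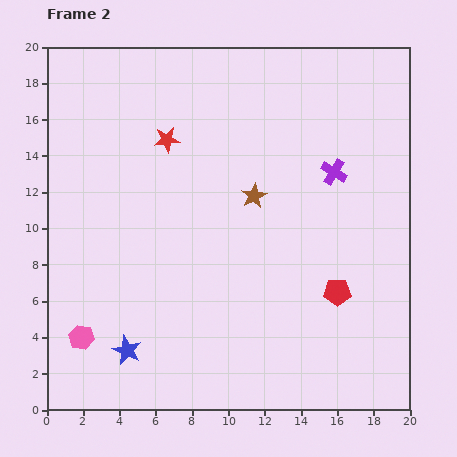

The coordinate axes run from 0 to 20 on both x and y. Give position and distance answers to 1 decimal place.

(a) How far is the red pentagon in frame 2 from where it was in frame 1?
4.9

The red pentagon moved from (12.9, 2.7) to (16.0, 6.5), a distance of √(3.1² + 3.8²) ≈ 4.9.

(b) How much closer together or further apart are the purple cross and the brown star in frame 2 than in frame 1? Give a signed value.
+1.1

Distance in frame 1: 3.5. Distance in frame 2: 4.6.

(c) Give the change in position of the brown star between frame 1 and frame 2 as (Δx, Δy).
(-3.9, -2.8)

The brown star was at (15.3, 14.6) in frame 1 and (11.4, 11.8) in frame 2.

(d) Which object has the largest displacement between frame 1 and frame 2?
the red star

(moved 6.8; next 4.9)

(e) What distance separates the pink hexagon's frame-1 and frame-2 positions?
3.5

The pink hexagon moved from (5.0, 5.7) to (1.9, 4.0), a distance of √(3.1² + 1.7²) ≈ 3.5.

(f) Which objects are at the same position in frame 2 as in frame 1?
none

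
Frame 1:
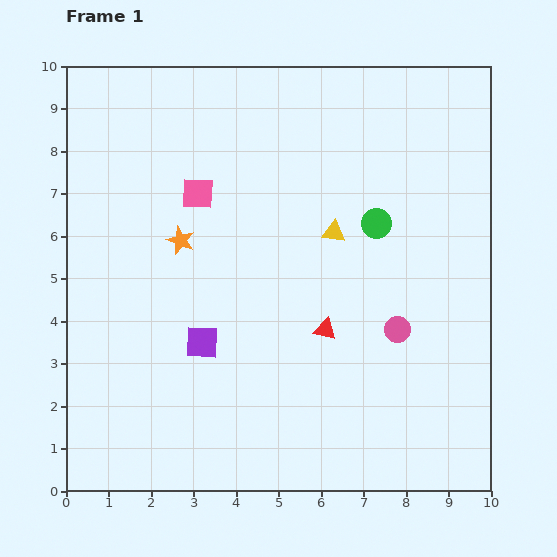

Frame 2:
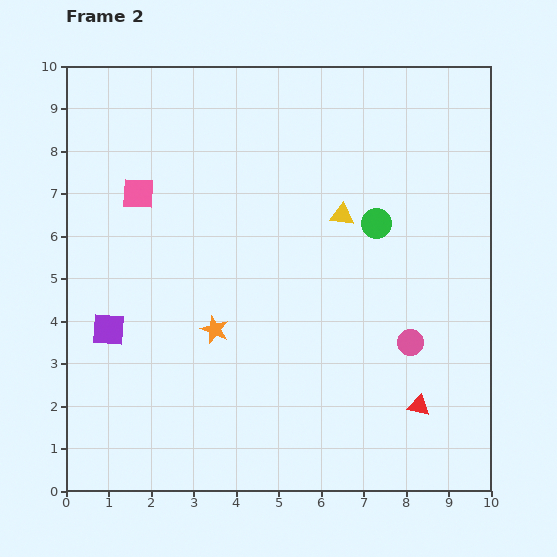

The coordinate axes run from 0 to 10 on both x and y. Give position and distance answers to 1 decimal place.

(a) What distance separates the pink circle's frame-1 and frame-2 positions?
0.4

The pink circle moved from (7.8, 3.8) to (8.1, 3.5), a distance of √(0.3² + 0.3²) ≈ 0.4.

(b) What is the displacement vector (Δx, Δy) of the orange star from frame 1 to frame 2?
(0.8, -2.1)

The orange star was at (2.7, 5.9) in frame 1 and (3.5, 3.8) in frame 2.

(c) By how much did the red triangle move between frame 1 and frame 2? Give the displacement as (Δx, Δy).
(2.2, -1.8)

The red triangle was at (6.1, 3.8) in frame 1 and (8.3, 2.0) in frame 2.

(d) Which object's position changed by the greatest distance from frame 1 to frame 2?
the red triangle

(moved 2.8; next 2.2)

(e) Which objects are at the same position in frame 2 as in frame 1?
the green circle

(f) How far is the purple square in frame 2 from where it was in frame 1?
2.2

The purple square moved from (3.2, 3.5) to (1.0, 3.8), a distance of √(2.2² + 0.3²) ≈ 2.2.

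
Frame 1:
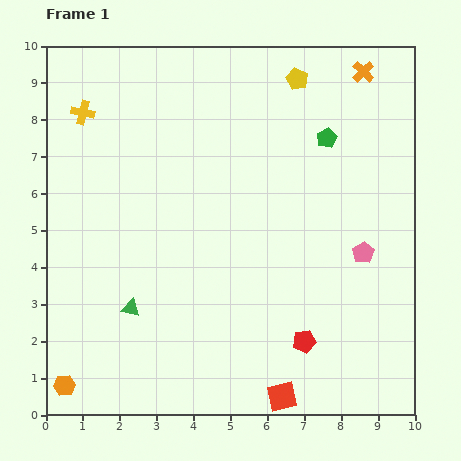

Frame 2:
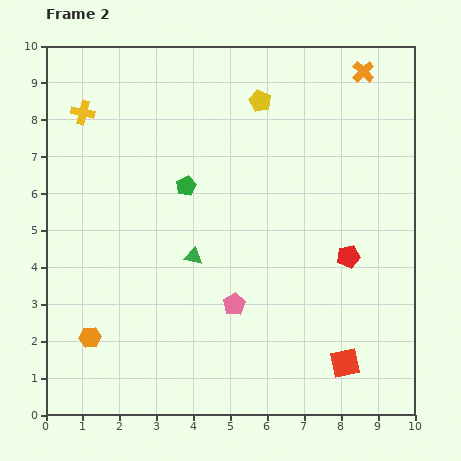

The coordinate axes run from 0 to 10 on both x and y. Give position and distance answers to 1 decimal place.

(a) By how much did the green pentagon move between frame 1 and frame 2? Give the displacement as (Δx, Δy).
(-3.8, -1.3)

The green pentagon was at (7.6, 7.5) in frame 1 and (3.8, 6.2) in frame 2.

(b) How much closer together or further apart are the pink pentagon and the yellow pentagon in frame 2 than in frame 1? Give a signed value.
+0.5

Distance in frame 1: 5.0. Distance in frame 2: 5.5.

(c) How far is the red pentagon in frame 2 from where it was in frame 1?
2.6

The red pentagon moved from (7.0, 2.0) to (8.2, 4.3), a distance of √(1.2² + 2.3²) ≈ 2.6.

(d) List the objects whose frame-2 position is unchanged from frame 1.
the yellow cross, the orange cross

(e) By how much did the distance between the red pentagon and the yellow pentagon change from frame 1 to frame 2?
-2.3

Distance in frame 1: 7.1. Distance in frame 2: 4.8.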